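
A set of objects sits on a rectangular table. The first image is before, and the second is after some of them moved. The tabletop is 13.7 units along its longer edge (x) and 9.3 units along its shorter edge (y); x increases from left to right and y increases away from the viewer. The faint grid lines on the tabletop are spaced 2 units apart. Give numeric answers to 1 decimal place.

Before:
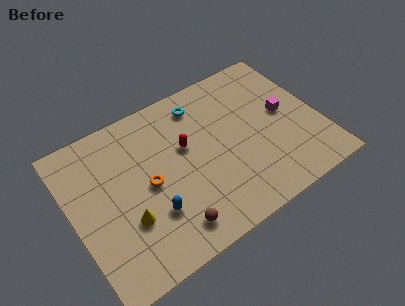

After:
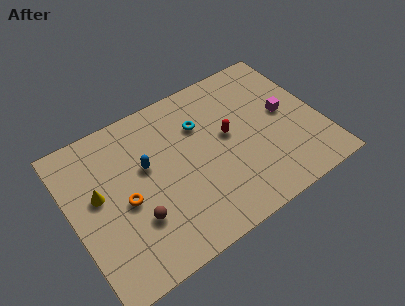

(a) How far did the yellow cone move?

2.5

The yellow cone moved from about (2.7, 3.1) to (1.5, 5.3), a distance of √(1.2² + 2.2²) ≈ 2.5.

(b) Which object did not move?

the magenta cube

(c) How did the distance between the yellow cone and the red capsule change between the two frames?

+2.7

The distance was about 4.5 in the first image and 7.2 in the second, so they moved 2.7 units further apart.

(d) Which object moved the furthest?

the blue capsule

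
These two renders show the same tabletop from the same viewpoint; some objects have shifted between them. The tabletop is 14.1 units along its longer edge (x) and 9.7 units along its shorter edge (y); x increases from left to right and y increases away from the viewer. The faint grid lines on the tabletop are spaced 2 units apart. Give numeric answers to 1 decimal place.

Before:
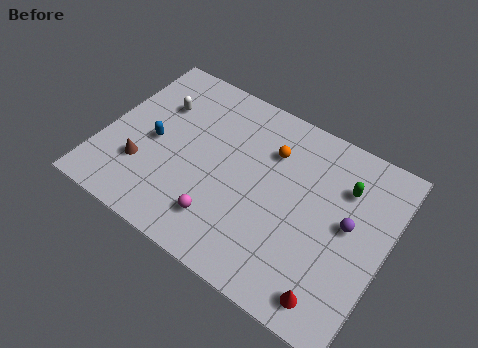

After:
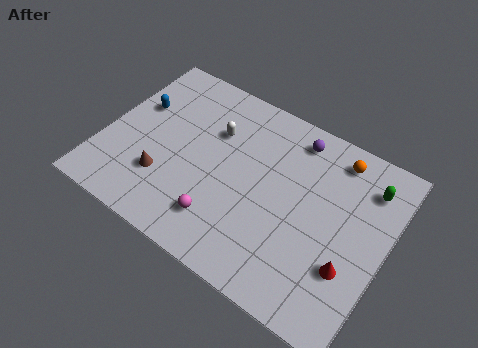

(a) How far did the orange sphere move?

3.4

From (8.0, 7.0) to (11.1, 8.3), the orange sphere covered √(3.1² + 1.3²) ≈ 3.4 units.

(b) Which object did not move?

the magenta sphere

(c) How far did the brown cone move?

1.1

From (2.2, 2.9) to (3.3, 2.8), the brown cone covered √(1.1² + 0.1²) ≈ 1.1 units.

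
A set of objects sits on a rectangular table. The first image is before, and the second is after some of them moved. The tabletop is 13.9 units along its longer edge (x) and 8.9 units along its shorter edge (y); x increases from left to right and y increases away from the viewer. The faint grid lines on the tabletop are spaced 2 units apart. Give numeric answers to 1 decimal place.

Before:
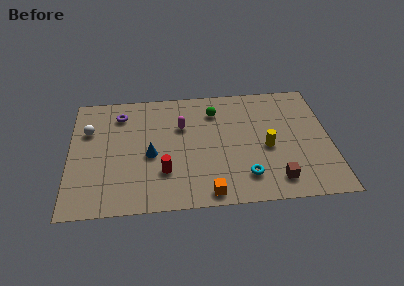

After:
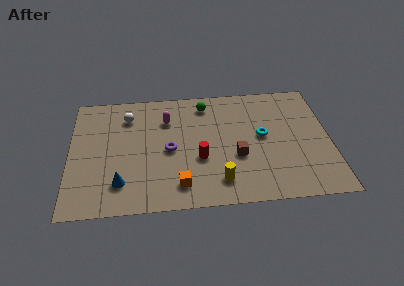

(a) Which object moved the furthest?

the purple torus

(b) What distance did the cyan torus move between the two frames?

3.1

The cyan torus moved from about (9.3, 1.9) to (10.3, 4.8), a distance of √(1.0² + 2.9²) ≈ 3.1.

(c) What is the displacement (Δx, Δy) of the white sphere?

(2.1, 0.9)

The white sphere started near (1.0, 6.0) and ended near (3.1, 6.9).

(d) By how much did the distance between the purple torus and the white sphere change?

+1.5

They were about 2.0 units apart before and 3.5 after — 1.5 units further apart.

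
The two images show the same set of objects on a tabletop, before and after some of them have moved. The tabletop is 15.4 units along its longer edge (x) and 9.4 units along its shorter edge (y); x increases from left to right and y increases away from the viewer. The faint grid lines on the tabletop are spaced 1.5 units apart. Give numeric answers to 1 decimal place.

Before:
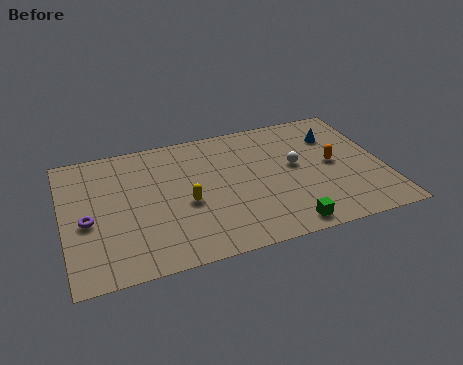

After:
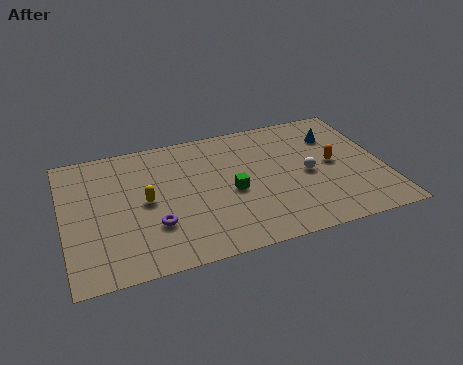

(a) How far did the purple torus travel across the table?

3.3

The purple torus moved from about (1.1, 4.1) to (4.2, 2.9), a distance of √(3.1² + 1.2²) ≈ 3.3.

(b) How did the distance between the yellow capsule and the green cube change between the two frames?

-1.3

They were about 5.4 units apart before and 4.1 after — 1.3 units closer together.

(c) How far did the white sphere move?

0.9

The white sphere moved from about (11.2, 5.2) to (11.7, 4.4), a distance of √(0.5² + 0.8²) ≈ 0.9.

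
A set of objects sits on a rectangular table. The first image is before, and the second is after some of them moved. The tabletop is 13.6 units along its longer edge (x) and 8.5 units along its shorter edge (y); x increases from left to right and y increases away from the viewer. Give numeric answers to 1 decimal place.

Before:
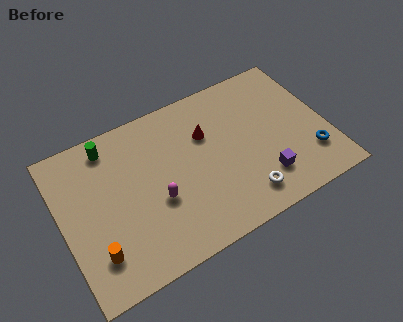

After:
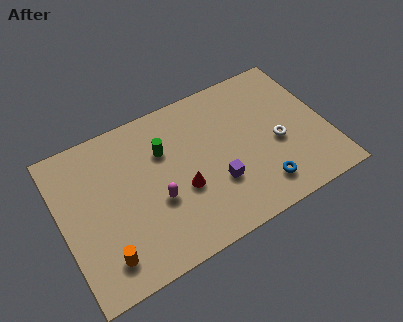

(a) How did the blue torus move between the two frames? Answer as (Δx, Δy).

(-2.7, -0.6)

The blue torus started near (12.5, 2.2) and ended near (9.8, 1.6).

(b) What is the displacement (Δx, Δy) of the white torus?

(2.1, 2.1)

The white torus started near (8.9, 1.5) and ended near (11.0, 3.6).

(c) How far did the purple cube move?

2.4

The purple cube was near (10.0, 2.0) before and (7.7, 2.8) after, so it travelled √(2.3² + 0.8²) ≈ 2.4 units.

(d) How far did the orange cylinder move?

0.6

The orange cylinder was near (1.4, 2.0) before and (1.8, 1.6) after, so it travelled √(0.4² + 0.4²) ≈ 0.6 units.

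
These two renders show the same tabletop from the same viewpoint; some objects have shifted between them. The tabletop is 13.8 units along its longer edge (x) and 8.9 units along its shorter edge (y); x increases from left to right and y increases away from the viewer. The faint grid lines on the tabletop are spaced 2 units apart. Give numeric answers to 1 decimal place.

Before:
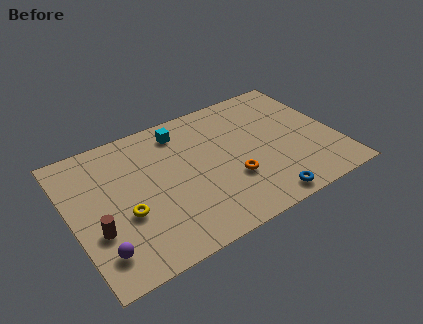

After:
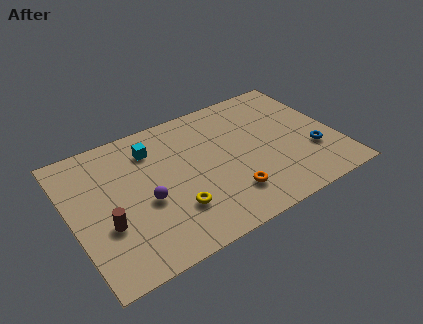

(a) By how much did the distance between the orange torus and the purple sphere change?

-2.7

They were about 7.1 units apart before and 4.4 after — 2.7 units closer together.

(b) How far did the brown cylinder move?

0.5

The brown cylinder was near (1.1, 3.1) before and (1.6, 3.2) after, so it travelled √(0.5² + 0.1²) ≈ 0.5 units.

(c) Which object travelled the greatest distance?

the blue torus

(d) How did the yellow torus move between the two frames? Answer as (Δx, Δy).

(2.4, -0.9)

From the two frames, the yellow torus sits at roughly (2.6, 3.4) before and (5.0, 2.5) after.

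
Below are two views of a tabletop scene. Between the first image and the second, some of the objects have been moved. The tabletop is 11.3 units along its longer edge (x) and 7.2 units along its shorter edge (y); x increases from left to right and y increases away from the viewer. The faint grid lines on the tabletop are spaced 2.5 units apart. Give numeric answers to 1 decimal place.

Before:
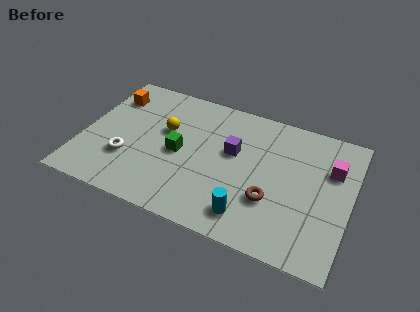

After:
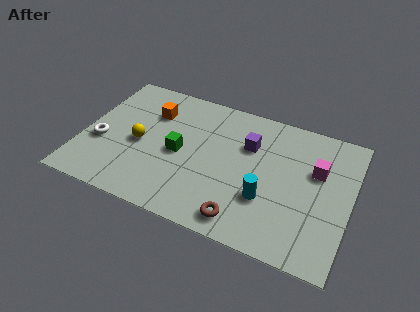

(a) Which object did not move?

the green cube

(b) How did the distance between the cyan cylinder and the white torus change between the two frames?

+1.7

Before: roughly 5.4 units apart; after: 7.1. That's 1.7 units further apart.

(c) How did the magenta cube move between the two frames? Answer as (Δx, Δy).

(-0.6, -0.3)

From the two frames, the magenta cube sits at roughly (10.4, 4.9) before and (9.8, 4.6) after.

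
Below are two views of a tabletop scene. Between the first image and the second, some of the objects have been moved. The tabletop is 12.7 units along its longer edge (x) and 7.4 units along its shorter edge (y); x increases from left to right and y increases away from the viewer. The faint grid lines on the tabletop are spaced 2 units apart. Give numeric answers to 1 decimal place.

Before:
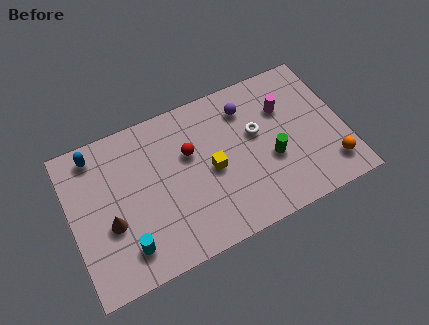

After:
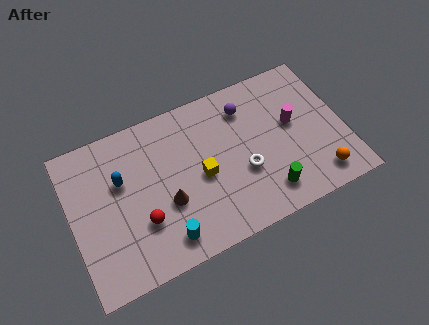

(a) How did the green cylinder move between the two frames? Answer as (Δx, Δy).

(-0.4, -1.5)

The green cylinder started near (9.2, 2.9) and ended near (8.8, 1.4).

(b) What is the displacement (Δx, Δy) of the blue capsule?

(1.0, -1.7)

From the two frames, the blue capsule sits at roughly (1.4, 6.4) before and (2.4, 4.7) after.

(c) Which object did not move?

the purple sphere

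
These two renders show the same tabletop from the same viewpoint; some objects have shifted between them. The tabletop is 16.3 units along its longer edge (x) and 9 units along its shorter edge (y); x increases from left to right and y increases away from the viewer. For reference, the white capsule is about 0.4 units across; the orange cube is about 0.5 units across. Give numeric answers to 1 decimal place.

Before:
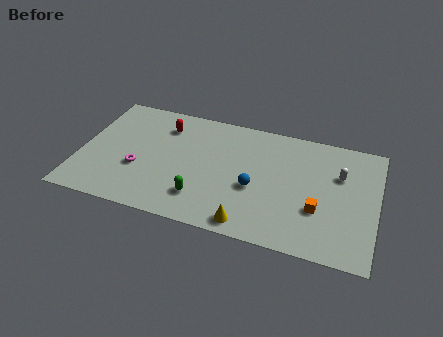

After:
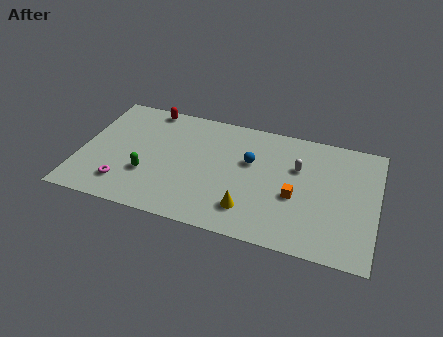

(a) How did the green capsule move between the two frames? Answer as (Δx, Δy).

(-3.1, 0.9)

From the two frames, the green capsule sits at roughly (6.9, 2.1) before and (3.8, 3.0) after.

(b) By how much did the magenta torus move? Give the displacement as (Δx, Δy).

(-0.7, -1.4)

From the two frames, the magenta torus sits at roughly (3.3, 3.3) before and (2.6, 1.9) after.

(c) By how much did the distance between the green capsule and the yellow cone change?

+2.9

They were about 2.9 units apart before and 5.8 after — 2.9 units further apart.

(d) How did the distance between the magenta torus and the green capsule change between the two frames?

-2.2

Before: roughly 3.8 units apart; after: 1.6. That's 2.2 units closer together.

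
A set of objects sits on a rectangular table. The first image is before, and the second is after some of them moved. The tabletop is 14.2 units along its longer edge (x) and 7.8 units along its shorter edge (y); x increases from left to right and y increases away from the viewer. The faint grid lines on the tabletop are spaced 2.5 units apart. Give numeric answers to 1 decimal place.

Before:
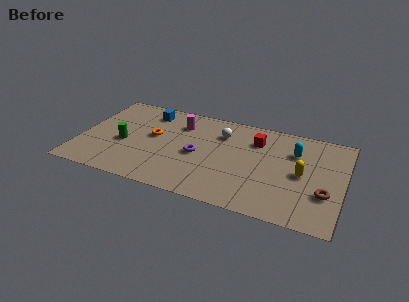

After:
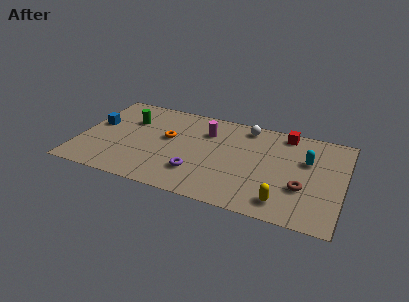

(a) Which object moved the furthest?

the blue cube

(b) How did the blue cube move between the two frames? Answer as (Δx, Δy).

(-2.6, -1.9)

The blue cube was at about (3.4, 6.4) and moved to about (0.8, 4.5).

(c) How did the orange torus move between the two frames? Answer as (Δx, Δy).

(0.8, 0.1)

The orange torus started near (3.9, 4.4) and ended near (4.7, 4.5).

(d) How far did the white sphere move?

1.6

The white sphere moved from about (7.5, 5.8) to (8.8, 6.8), a distance of √(1.3² + 1.0²) ≈ 1.6.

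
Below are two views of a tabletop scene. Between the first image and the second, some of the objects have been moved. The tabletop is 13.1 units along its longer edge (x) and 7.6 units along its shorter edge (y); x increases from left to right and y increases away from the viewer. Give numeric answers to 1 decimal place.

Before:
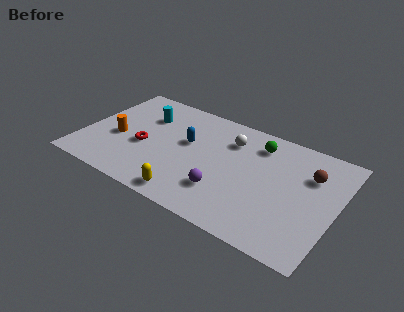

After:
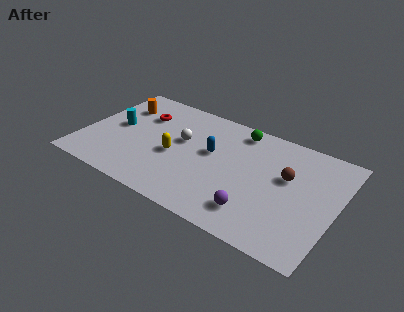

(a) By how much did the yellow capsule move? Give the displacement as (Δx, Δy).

(-1.2, 2.4)

The yellow capsule started near (6.0, 0.9) and ended near (4.8, 3.3).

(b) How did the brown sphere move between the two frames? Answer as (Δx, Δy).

(-1.1, -0.7)

The brown sphere started near (11.6, 5.3) and ended near (10.5, 4.6).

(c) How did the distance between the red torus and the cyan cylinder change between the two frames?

-0.4

Before: roughly 2.2 units apart; after: 1.8. That's 0.4 units closer together.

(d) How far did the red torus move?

2.3

From (3.2, 3.2) to (2.7, 5.4), the red torus covered √(0.5² + 2.2²) ≈ 2.3 units.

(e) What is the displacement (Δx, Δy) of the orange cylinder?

(-0.3, 2.4)

The orange cylinder was at about (1.8, 3.2) and moved to about (1.5, 5.6).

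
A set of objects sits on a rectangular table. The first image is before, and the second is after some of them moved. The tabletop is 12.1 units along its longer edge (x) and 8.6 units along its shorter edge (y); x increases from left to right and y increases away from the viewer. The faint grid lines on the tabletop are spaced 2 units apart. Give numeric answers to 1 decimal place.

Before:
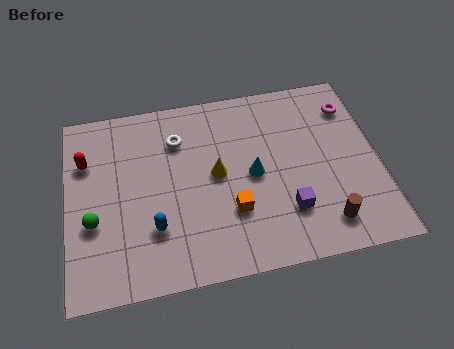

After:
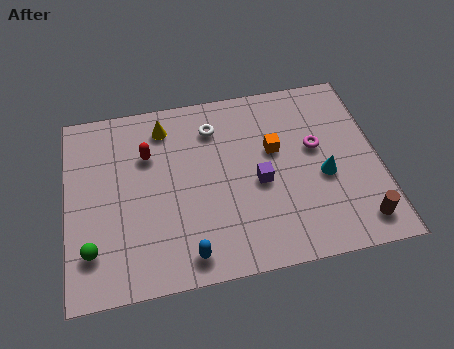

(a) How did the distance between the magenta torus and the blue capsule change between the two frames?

-2.4

The distance was about 8.9 in the first image and 6.5 in the second, so they moved 2.4 units closer together.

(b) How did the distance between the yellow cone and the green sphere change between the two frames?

+0.9

They were about 5.0 units apart before and 5.9 after — 0.9 units further apart.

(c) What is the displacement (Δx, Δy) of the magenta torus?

(-1.5, -1.7)

The magenta torus started near (11.2, 6.7) and ended near (9.7, 5.0).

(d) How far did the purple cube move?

1.8

The purple cube moved from about (8.4, 2.3) to (7.4, 3.8), a distance of √(1.0² + 1.5²) ≈ 1.8.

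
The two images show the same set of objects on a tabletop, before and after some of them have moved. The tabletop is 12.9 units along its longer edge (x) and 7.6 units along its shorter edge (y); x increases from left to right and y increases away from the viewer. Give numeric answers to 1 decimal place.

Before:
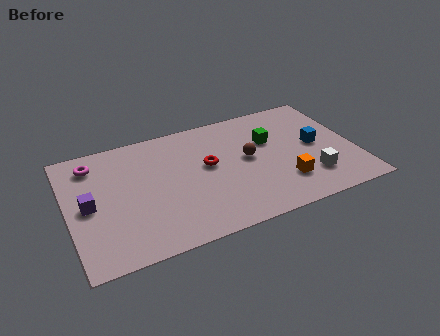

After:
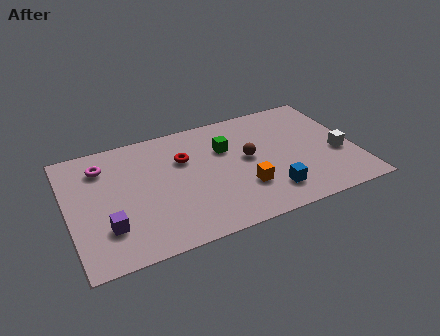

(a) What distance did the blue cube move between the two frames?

3.3

From (11.2, 3.9) to (8.8, 1.6), the blue cube covered √(2.4² + 2.3²) ≈ 3.3 units.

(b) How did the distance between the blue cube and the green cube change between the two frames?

+1.6

They were about 2.2 units apart before and 3.8 after — 1.6 units further apart.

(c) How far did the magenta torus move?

0.5

From (1.3, 6.2) to (1.7, 5.9), the magenta torus covered √(0.4² + 0.3²) ≈ 0.5 units.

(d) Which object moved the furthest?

the blue cube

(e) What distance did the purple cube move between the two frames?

1.7

The purple cube was near (0.9, 3.7) before and (1.6, 2.1) after, so it travelled √(0.7² + 1.6²) ≈ 1.7 units.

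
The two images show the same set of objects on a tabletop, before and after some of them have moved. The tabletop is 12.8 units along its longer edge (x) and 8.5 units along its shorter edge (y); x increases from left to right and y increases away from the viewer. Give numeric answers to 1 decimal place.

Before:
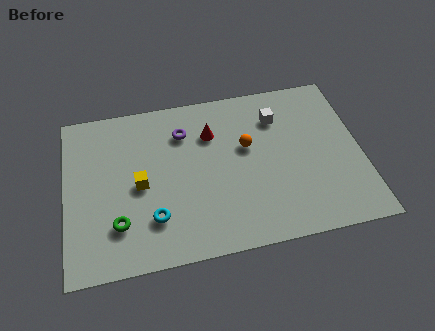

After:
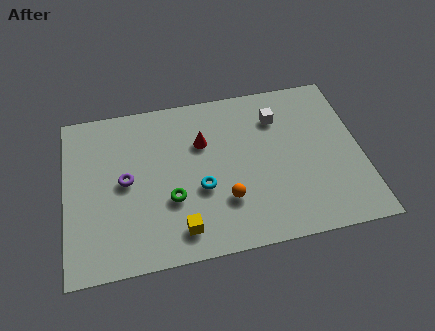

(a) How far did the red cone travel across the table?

0.6

The red cone moved from about (6.4, 6.1) to (6.0, 5.7), a distance of √(0.4² + 0.4²) ≈ 0.6.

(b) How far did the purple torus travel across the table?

3.3

The purple torus moved from about (5.2, 6.4) to (2.6, 4.3), a distance of √(2.6² + 2.1²) ≈ 3.3.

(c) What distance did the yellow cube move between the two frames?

3.1

The yellow cube moved from about (3.2, 4.0) to (4.8, 1.4), a distance of √(1.6² + 2.6²) ≈ 3.1.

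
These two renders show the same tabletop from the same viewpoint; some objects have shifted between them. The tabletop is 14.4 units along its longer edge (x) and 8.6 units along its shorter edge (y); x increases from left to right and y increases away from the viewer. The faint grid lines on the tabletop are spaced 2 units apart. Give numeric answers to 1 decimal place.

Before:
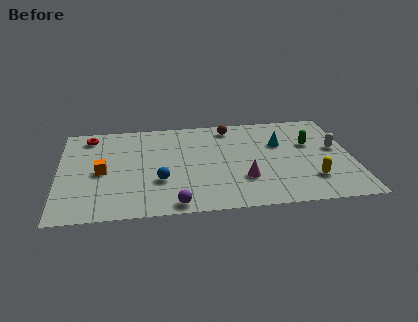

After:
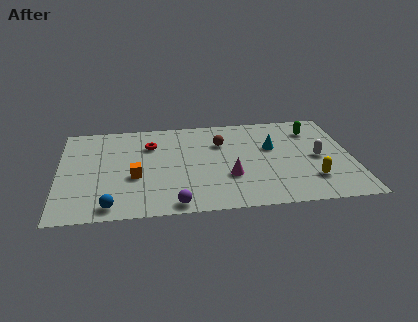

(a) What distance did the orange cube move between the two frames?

1.7

The orange cube moved from about (2.1, 4.0) to (3.7, 3.4), a distance of √(1.6² + 0.6²) ≈ 1.7.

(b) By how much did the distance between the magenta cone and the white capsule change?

-0.5

They were about 5.1 units apart before and 4.6 after — 0.5 units closer together.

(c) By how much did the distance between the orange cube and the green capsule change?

-0.9

Before: roughly 10.4 units apart; after: 9.5. That's 0.9 units closer together.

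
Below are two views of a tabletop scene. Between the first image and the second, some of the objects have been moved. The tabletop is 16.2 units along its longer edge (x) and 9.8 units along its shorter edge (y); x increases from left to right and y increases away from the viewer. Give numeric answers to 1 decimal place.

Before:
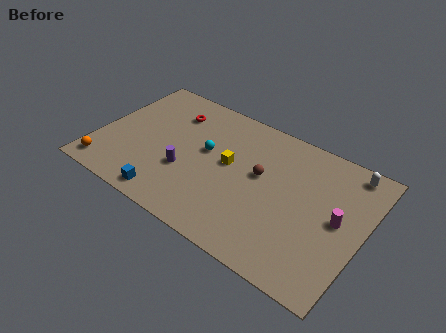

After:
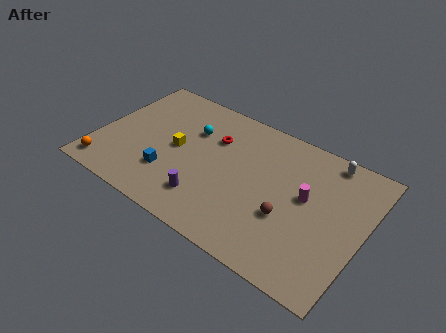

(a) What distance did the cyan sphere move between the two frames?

1.6

The cyan sphere moved from about (6.5, 5.6) to (5.4, 6.7), a distance of √(1.1² + 1.1²) ≈ 1.6.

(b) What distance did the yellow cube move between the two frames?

3.2

The yellow cube moved from about (8.0, 5.4) to (4.8, 4.9), a distance of √(3.2² + 0.5²) ≈ 3.2.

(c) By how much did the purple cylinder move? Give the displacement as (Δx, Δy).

(1.6, -1.3)

The purple cylinder started near (5.6, 3.5) and ended near (7.2, 2.2).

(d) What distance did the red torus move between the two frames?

2.9

The red torus moved from about (4.0, 7.5) to (6.8, 6.8), a distance of √(2.8² + 0.7²) ≈ 2.9.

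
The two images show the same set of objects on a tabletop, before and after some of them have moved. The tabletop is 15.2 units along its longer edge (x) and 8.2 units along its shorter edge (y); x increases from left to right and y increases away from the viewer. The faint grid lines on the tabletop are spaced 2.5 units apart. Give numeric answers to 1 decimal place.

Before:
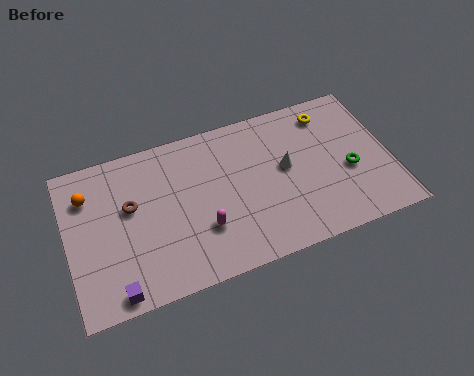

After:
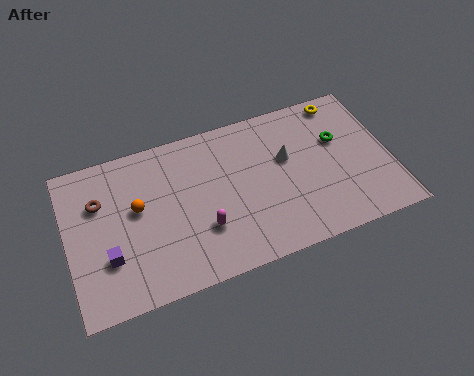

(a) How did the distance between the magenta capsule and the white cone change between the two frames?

+0.3

The distance was about 4.5 in the first image and 4.8 in the second, so they moved 0.3 units further apart.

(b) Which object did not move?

the magenta capsule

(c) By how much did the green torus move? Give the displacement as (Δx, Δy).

(-0.3, 1.8)

The green torus started near (13.2, 3.4) and ended near (12.9, 5.2).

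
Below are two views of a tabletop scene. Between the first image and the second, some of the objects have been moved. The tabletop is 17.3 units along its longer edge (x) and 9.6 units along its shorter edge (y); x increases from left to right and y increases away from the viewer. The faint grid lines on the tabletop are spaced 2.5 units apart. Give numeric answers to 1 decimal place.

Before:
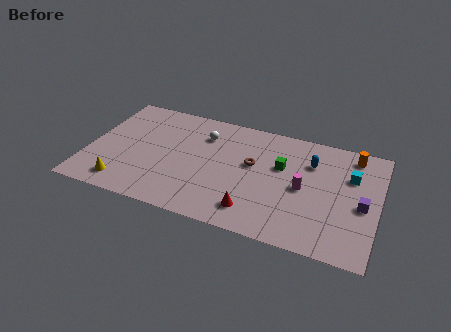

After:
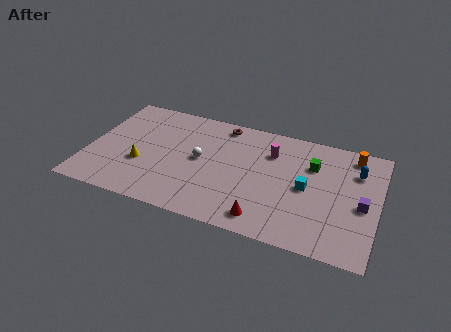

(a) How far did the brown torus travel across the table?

3.6

From (9.8, 5.6) to (7.7, 8.5), the brown torus covered √(2.1² + 2.9²) ≈ 3.6 units.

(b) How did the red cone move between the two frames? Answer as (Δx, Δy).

(0.7, -0.4)

The red cone was at about (10.2, 1.8) and moved to about (10.9, 1.4).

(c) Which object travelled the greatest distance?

the brown torus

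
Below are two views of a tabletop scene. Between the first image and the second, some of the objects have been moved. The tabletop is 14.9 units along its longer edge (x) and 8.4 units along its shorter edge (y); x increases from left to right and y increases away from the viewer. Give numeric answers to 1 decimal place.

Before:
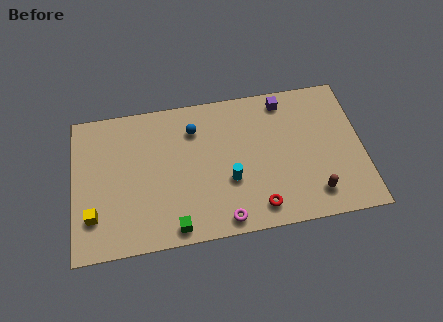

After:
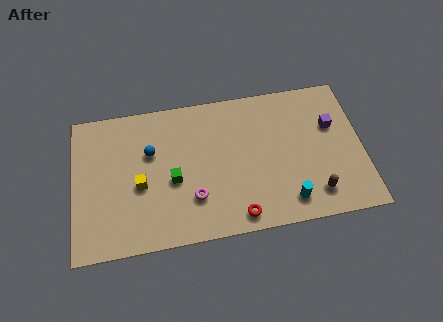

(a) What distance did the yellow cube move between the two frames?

2.8

The yellow cube was near (1.0, 2.2) before and (3.4, 3.6) after, so it travelled √(2.4² + 1.4²) ≈ 2.8 units.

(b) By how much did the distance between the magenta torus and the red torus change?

+0.8

They were about 1.8 units apart before and 2.6 after — 0.8 units further apart.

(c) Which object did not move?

the brown capsule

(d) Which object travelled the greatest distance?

the cyan cylinder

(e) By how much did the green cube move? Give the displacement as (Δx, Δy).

(0.0, 2.7)

The green cube started near (5.1, 0.9) and ended near (5.1, 3.6).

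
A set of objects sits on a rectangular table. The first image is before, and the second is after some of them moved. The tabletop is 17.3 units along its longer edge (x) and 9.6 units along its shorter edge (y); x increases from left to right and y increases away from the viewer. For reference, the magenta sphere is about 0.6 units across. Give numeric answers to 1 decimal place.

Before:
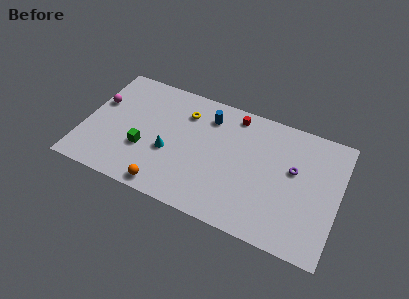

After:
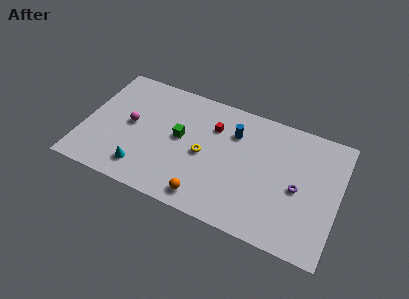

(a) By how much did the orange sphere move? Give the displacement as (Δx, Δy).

(2.7, 0.3)

The orange sphere started near (6.0, 1.0) and ended near (8.7, 1.3).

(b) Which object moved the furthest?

the yellow torus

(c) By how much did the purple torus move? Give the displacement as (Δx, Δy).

(0.4, -1.3)

The purple torus was at about (14.2, 5.7) and moved to about (14.6, 4.4).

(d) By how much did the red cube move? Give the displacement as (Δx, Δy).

(-1.3, -1.5)

The red cube was at about (9.9, 8.4) and moved to about (8.6, 6.9).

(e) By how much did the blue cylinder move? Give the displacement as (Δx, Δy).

(1.8, -0.6)

From the two frames, the blue cylinder sits at roughly (8.2, 7.6) before and (10.0, 7.0) after.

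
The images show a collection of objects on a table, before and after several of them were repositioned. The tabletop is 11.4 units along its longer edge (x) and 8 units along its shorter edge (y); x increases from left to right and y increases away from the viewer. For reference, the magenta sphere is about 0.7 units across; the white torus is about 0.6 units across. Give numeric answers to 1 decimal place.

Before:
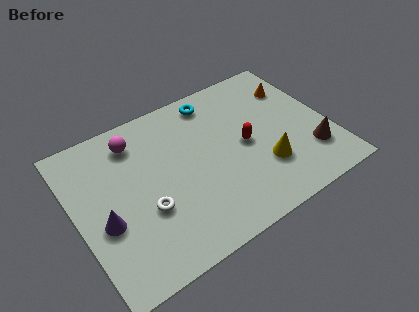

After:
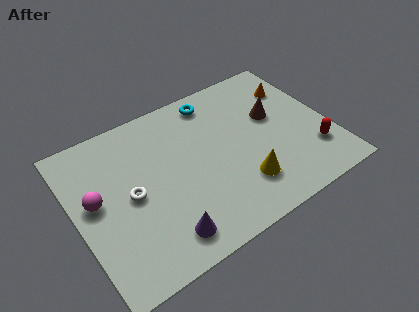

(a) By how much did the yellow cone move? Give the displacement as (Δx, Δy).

(-1.1, -0.4)

The yellow cone was at about (8.2, 2.4) and moved to about (7.1, 2.0).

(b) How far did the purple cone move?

3.0

The purple cone was near (1.1, 3.2) before and (3.4, 1.3) after, so it travelled √(2.3² + 1.9²) ≈ 3.0 units.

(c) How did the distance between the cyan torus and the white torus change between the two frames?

-0.3

They were about 5.5 units apart before and 5.2 after — 0.3 units closer together.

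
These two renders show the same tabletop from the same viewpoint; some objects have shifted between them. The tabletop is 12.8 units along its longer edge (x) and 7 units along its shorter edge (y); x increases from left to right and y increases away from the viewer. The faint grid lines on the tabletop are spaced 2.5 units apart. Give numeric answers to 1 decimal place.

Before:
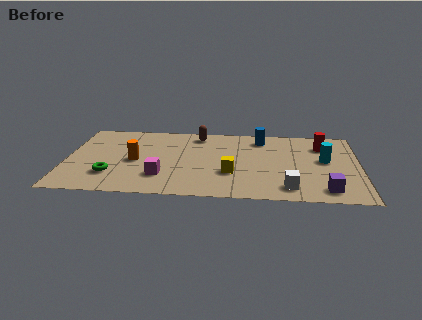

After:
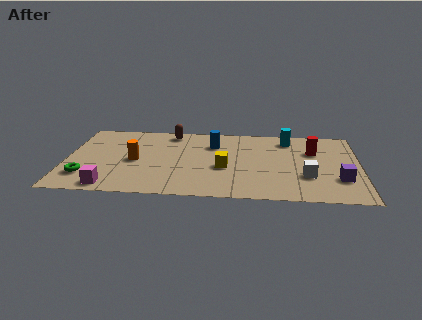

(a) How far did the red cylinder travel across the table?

0.7

The red cylinder was near (11.2, 5.3) before and (10.8, 4.7) after, so it travelled √(0.4² + 0.6²) ≈ 0.7 units.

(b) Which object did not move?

the orange cylinder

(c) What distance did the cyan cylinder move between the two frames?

2.5

From (11.3, 3.9) to (9.7, 5.8), the cyan cylinder covered √(1.6² + 1.9²) ≈ 2.5 units.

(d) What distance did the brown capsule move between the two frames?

1.2

The brown capsule moved from about (5.7, 6.0) to (4.5, 6.1), a distance of √(1.2² + 0.1²) ≈ 1.2.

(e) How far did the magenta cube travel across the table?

2.5

The magenta cube moved from about (4.2, 1.9) to (2.0, 0.8), a distance of √(2.2² + 1.1²) ≈ 2.5.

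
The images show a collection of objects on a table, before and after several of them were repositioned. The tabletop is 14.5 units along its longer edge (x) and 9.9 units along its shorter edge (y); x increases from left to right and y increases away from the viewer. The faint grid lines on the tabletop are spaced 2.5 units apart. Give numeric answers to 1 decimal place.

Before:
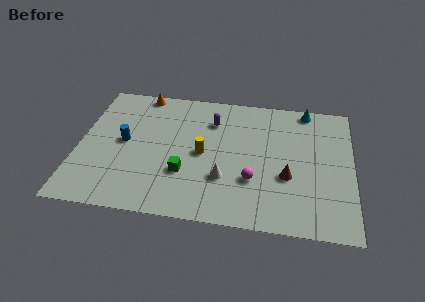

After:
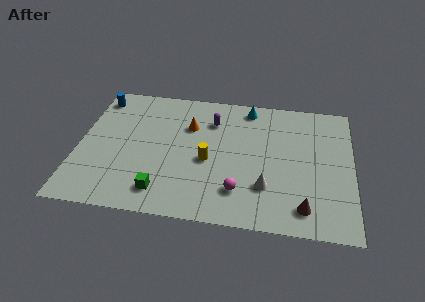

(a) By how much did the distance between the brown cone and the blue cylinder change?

+4.3

Before: roughly 8.8 units apart; after: 13.1. That's 4.3 units further apart.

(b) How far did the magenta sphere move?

1.1

The magenta sphere moved from about (9.3, 3.2) to (8.6, 2.3), a distance of √(0.7² + 0.9²) ≈ 1.1.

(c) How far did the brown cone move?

2.3

From (11.1, 3.7) to (12.0, 1.6), the brown cone covered √(0.9² + 2.1²) ≈ 2.3 units.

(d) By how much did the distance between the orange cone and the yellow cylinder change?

-2.8

The distance was about 5.5 in the first image and 2.7 in the second, so they moved 2.8 units closer together.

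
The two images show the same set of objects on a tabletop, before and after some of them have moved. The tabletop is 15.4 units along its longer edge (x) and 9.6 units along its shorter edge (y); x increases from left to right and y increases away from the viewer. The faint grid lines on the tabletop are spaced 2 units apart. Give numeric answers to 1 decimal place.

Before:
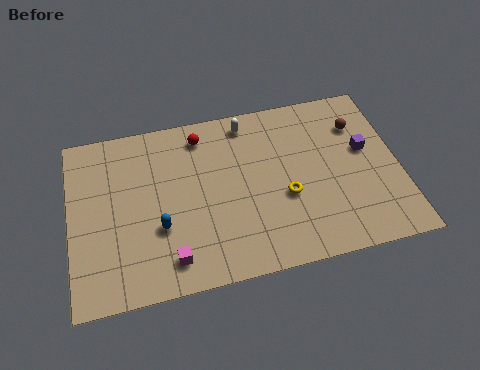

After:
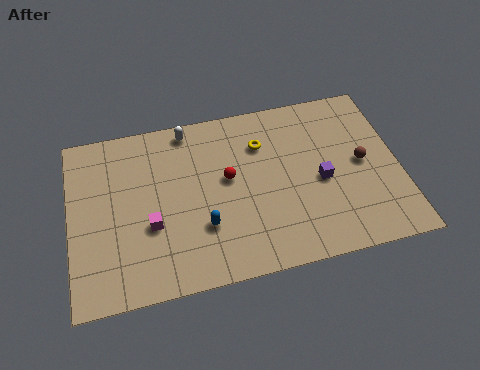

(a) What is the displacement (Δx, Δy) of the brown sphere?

(0.0, -2.2)

The brown sphere was at about (13.7, 7.1) and moved to about (13.7, 4.9).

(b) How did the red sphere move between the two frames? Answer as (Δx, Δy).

(1.1, -2.7)

The red sphere started near (6.3, 8.1) and ended near (7.4, 5.4).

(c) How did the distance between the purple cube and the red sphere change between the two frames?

-3.6

They were about 8.0 units apart before and 4.4 after — 3.6 units closer together.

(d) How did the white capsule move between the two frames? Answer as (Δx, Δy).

(-2.8, 0.2)

The white capsule started near (8.5, 8.4) and ended near (5.7, 8.6).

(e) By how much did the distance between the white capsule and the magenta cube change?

-2.5

The distance was about 7.9 in the first image and 5.4 in the second, so they moved 2.5 units closer together.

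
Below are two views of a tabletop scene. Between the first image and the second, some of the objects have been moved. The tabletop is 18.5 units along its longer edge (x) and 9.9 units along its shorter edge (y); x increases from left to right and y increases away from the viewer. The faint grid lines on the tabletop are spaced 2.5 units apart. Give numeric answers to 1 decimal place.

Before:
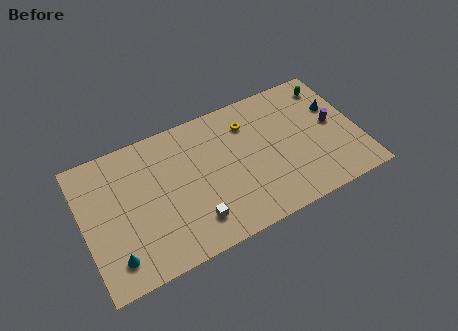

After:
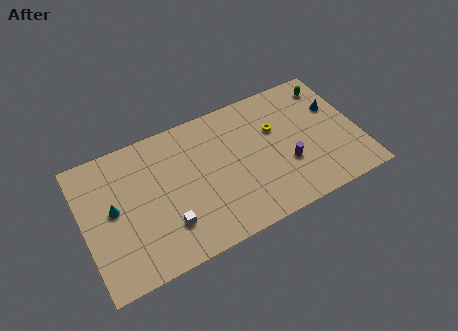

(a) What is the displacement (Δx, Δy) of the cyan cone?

(0.3, 3.4)

From the two frames, the cyan cone sits at roughly (1.7, 1.9) before and (2.0, 5.3) after.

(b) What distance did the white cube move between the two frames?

1.8

From (7.0, 2.1) to (5.3, 2.6), the white cube covered √(1.7² + 0.5²) ≈ 1.8 units.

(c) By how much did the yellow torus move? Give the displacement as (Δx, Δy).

(1.7, -1.2)

From the two frames, the yellow torus sits at roughly (11.4, 7.6) before and (13.1, 6.4) after.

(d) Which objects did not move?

the green capsule and the blue cone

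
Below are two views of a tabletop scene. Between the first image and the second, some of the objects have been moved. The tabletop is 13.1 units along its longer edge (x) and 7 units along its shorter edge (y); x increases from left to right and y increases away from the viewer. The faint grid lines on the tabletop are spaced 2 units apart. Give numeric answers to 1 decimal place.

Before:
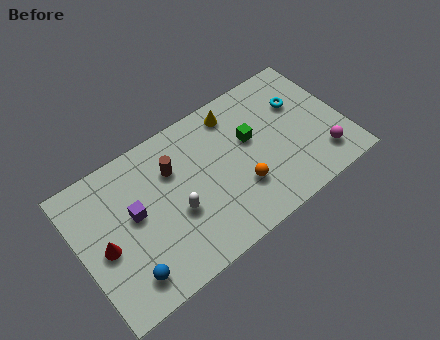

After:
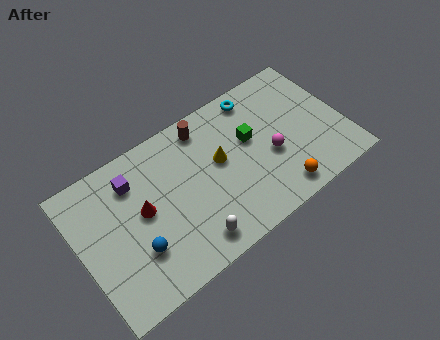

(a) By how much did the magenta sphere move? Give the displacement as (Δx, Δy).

(-2.3, 1.4)

The magenta sphere was at about (11.7, 1.5) and moved to about (9.4, 2.9).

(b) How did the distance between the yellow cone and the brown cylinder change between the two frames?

-1.4

Before: roughly 3.4 units apart; after: 2.0. That's 1.4 units closer together.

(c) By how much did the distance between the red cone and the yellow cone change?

-3.6

Before: roughly 7.5 units apart; after: 3.9. That's 3.6 units closer together.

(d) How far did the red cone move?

2.1

The red cone moved from about (1.1, 3.2) to (3.1, 3.8), a distance of √(2.0² + 0.6²) ≈ 2.1.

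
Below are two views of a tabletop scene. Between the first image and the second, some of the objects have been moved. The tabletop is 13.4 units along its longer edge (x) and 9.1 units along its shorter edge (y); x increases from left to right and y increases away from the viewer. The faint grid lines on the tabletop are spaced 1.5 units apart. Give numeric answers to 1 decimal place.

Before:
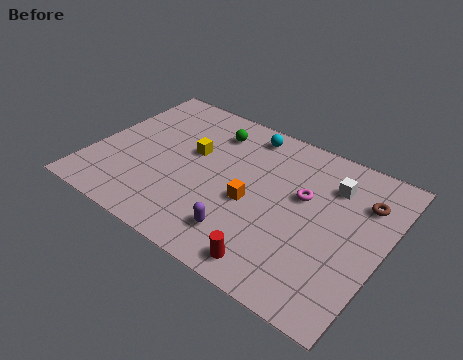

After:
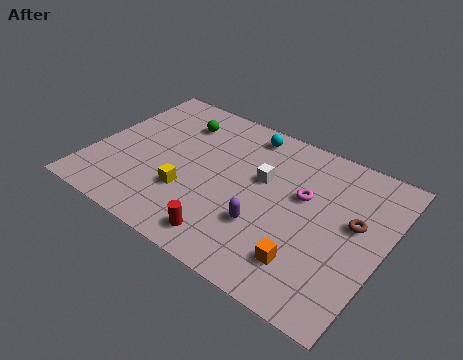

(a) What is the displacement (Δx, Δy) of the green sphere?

(-1.6, -0.2)

The green sphere was at about (5.0, 7.2) and moved to about (3.4, 7.0).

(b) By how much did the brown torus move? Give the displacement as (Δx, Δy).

(-0.2, -1.4)

From the two frames, the brown torus sits at roughly (12.2, 6.6) before and (12.0, 5.2) after.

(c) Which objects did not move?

the magenta torus and the cyan sphere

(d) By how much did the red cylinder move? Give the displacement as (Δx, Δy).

(-2.2, 0.2)

From the two frames, the red cylinder sits at roughly (9.1, 1.1) before and (6.9, 1.3) after.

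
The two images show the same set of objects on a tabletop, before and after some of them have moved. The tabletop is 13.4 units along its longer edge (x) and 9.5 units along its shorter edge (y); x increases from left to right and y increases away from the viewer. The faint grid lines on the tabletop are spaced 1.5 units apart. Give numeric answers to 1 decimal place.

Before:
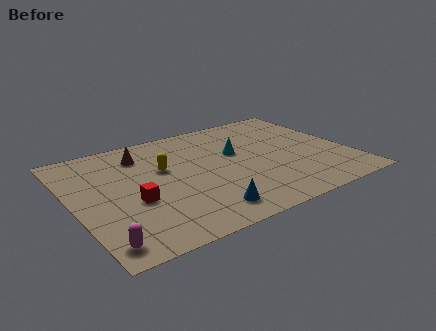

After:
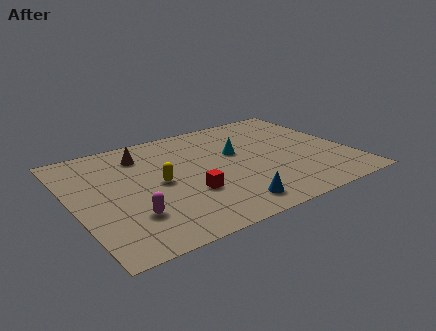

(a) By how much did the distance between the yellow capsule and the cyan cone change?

+0.5

The distance was about 3.6 in the first image and 4.1 in the second, so they moved 0.5 units further apart.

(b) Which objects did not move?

the cyan cone and the brown cone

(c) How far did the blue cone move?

1.2

From (5.7, 1.5) to (6.9, 1.4), the blue cone covered √(1.2² + 0.1²) ≈ 1.2 units.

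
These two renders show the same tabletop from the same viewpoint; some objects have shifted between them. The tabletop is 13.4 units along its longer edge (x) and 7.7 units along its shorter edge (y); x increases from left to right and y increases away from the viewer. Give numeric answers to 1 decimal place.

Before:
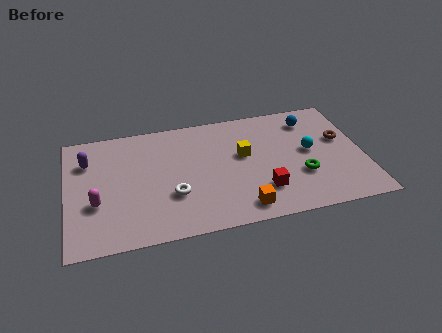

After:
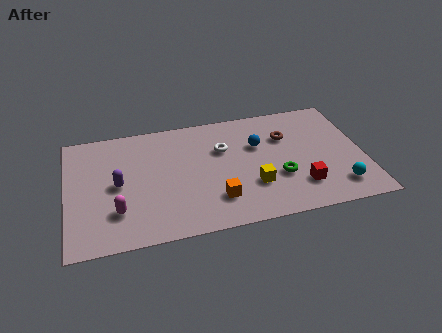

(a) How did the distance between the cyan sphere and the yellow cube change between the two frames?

+0.9

Before: roughly 3.0 units apart; after: 3.9. That's 0.9 units further apart.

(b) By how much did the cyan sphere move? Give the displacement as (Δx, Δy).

(1.1, -2.6)

The cyan sphere was at about (11.0, 4.1) and moved to about (12.1, 1.5).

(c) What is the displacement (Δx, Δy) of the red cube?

(1.7, -0.1)

The red cube was at about (8.7, 2.0) and moved to about (10.4, 1.9).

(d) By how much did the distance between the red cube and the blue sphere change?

-1.4

Before: roughly 4.9 units apart; after: 3.5. That's 1.4 units closer together.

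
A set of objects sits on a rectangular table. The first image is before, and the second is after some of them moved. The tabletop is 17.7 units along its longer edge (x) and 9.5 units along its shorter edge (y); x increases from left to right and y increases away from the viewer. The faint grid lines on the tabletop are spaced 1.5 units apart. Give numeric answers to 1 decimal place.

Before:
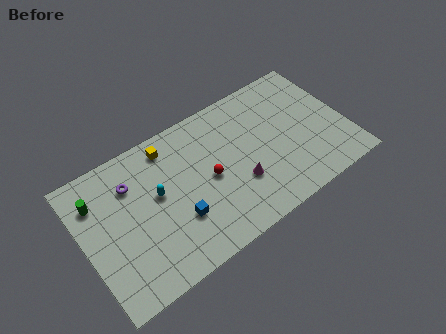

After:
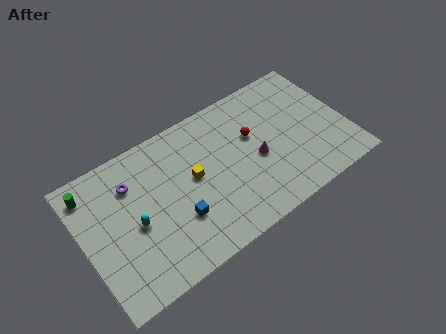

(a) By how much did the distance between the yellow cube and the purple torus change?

+1.4

They were about 2.9 units apart before and 4.3 after — 1.4 units further apart.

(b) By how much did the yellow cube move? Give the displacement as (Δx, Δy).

(1.2, -2.9)

From the two frames, the yellow cube sits at roughly (6.2, 8.1) before and (7.4, 5.2) after.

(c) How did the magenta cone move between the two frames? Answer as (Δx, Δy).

(1.4, 1.0)

The magenta cone started near (10.2, 3.2) and ended near (11.6, 4.2).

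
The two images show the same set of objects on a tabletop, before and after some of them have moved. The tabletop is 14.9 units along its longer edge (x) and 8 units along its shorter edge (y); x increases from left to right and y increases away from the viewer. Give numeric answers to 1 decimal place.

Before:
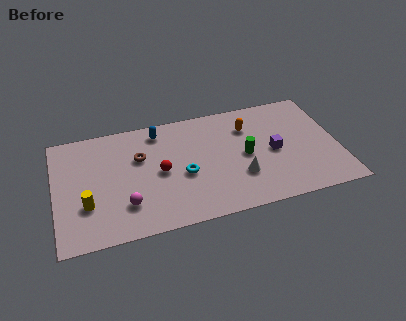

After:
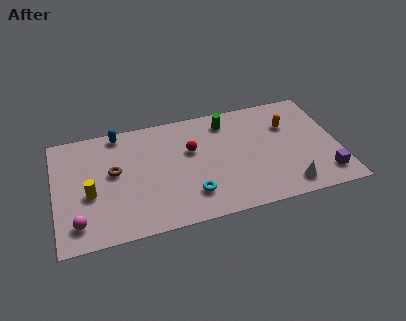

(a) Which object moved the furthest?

the purple cube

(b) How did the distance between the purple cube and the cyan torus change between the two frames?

+2.2

Before: roughly 4.8 units apart; after: 7.0. That's 2.2 units further apart.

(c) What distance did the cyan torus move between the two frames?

1.5

The cyan torus was near (6.7, 3.4) before and (7.0, 1.9) after, so it travelled √(0.3² + 1.5²) ≈ 1.5 units.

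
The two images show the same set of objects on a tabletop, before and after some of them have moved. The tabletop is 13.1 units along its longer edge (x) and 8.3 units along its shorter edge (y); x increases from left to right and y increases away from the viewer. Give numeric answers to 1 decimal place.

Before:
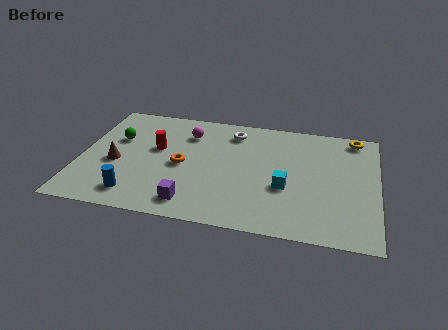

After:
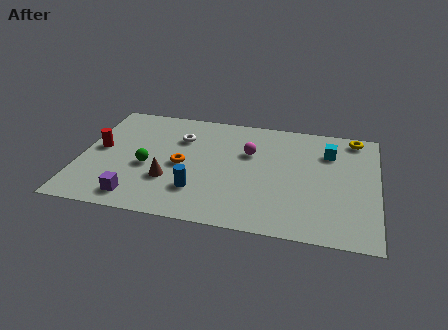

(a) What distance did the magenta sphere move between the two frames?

2.9

From (4.6, 6.3) to (7.4, 5.4), the magenta sphere covered √(2.8² + 0.9²) ≈ 2.9 units.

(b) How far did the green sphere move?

2.3

The green sphere moved from about (1.5, 5.3) to (3.0, 3.5), a distance of √(1.5² + 1.8²) ≈ 2.3.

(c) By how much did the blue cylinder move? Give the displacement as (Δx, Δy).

(2.7, 0.8)

The blue cylinder started near (2.6, 1.4) and ended near (5.3, 2.2).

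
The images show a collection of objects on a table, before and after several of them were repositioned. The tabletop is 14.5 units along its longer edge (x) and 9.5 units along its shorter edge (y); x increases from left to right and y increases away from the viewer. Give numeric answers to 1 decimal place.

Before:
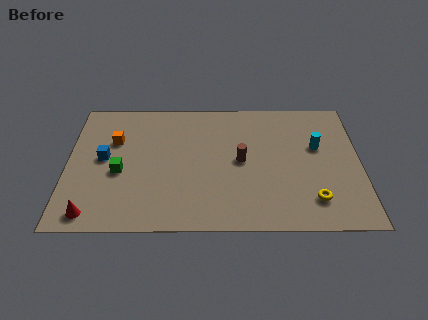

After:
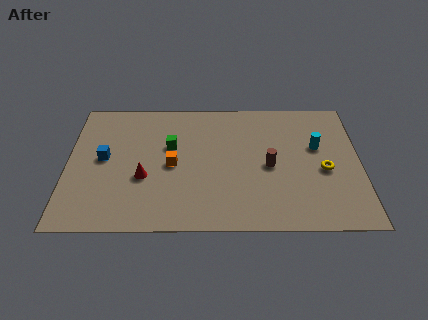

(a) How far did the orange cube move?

3.4

From (2.3, 6.3) to (5.2, 4.5), the orange cube covered √(2.9² + 1.8²) ≈ 3.4 units.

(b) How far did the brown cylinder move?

1.5

From (8.6, 4.8) to (10.0, 4.4), the brown cylinder covered √(1.4² + 0.4²) ≈ 1.5 units.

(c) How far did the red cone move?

3.5

The red cone moved from about (1.3, 1.1) to (3.8, 3.6), a distance of √(2.5² + 2.5²) ≈ 3.5.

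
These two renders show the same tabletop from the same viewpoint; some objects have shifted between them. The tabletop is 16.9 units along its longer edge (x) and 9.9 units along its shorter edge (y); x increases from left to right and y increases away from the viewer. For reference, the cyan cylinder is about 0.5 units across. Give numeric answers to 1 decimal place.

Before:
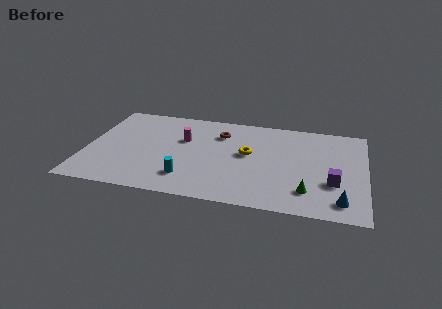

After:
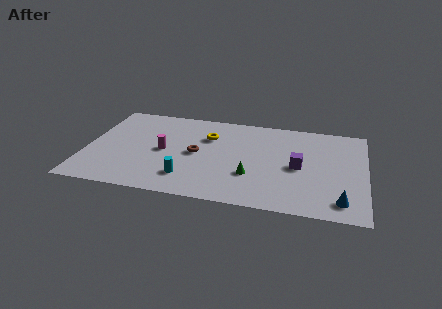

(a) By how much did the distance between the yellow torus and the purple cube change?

+0.4

Before: roughly 5.6 units apart; after: 6.0. That's 0.4 units further apart.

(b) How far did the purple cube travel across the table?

2.5

From (15.0, 3.4) to (12.9, 4.7), the purple cube covered √(2.1² + 1.3²) ≈ 2.5 units.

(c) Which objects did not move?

the cyan cylinder and the blue cone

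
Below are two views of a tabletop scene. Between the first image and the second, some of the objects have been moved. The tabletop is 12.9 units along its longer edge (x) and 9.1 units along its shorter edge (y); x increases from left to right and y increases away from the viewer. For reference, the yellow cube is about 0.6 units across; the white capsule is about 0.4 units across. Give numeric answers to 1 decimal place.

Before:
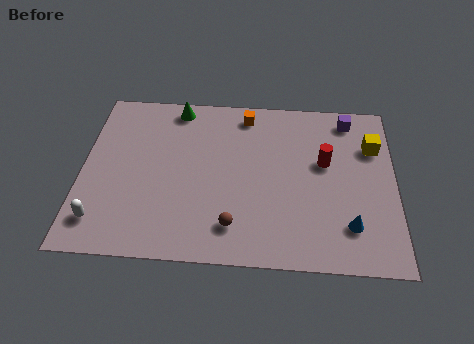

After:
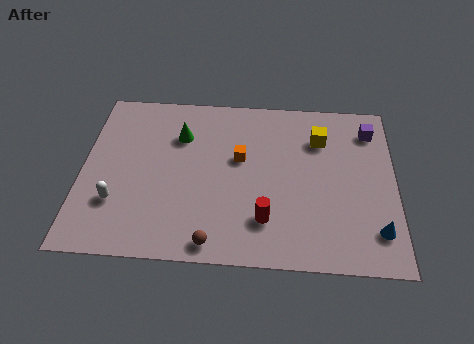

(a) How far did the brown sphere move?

1.2

The brown sphere was near (6.3, 1.8) before and (5.5, 0.9) after, so it travelled √(0.8² + 0.9²) ≈ 1.2 units.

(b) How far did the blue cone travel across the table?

1.1

The blue cone moved from about (11.0, 2.1) to (12.1, 1.9), a distance of √(1.1² + 0.2²) ≈ 1.1.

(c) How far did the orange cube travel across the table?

2.5

The orange cube was near (6.7, 7.9) before and (6.5, 5.4) after, so it travelled √(0.2² + 2.5²) ≈ 2.5 units.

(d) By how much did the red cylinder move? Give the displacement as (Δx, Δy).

(-2.4, -3.2)

The red cylinder was at about (10.0, 5.4) and moved to about (7.6, 2.2).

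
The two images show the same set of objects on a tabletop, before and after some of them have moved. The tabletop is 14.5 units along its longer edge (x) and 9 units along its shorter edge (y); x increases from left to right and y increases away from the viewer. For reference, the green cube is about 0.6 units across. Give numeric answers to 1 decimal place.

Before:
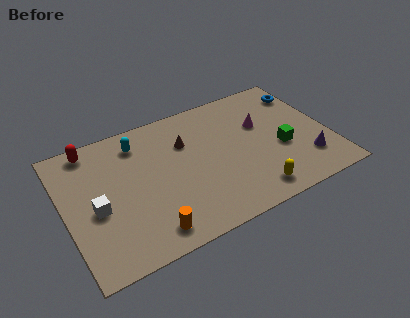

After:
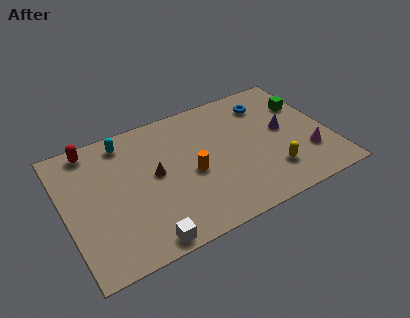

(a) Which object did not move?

the red capsule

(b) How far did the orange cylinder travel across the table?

3.8

The orange cylinder moved from about (4.1, 1.3) to (6.8, 4.0), a distance of √(2.7² + 2.7²) ≈ 3.8.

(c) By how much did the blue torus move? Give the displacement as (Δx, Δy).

(-2.2, 0.0)

The blue torus started near (13.7, 7.1) and ended near (11.5, 7.1).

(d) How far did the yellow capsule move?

1.5

The yellow capsule moved from about (9.8, 1.3) to (11.0, 2.2), a distance of √(1.2² + 0.9²) ≈ 1.5.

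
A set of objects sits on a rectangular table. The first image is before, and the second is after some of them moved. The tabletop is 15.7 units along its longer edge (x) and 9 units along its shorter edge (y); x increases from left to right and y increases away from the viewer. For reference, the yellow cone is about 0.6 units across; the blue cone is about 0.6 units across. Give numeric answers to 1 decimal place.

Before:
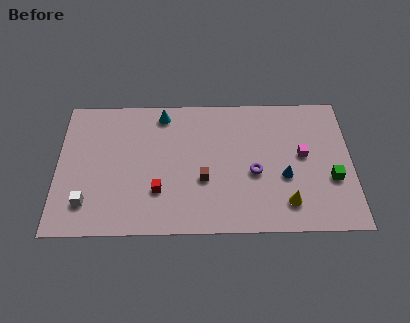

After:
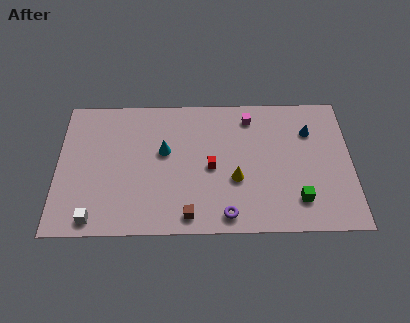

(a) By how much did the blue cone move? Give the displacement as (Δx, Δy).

(1.4, 3.0)

The blue cone started near (12.1, 3.5) and ended near (13.5, 6.5).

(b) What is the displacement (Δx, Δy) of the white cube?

(0.4, -1.0)

The white cube was at about (1.6, 2.0) and moved to about (2.0, 1.0).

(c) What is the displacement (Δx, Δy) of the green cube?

(-1.8, -1.3)

The green cube started near (14.6, 3.3) and ended near (12.8, 2.0).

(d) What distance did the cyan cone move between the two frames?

2.5

The cyan cone was near (5.6, 7.8) before and (5.7, 5.3) after, so it travelled √(0.1² + 2.5²) ≈ 2.5 units.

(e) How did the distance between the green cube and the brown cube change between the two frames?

-0.9

Before: roughly 6.8 units apart; after: 5.9. That's 0.9 units closer together.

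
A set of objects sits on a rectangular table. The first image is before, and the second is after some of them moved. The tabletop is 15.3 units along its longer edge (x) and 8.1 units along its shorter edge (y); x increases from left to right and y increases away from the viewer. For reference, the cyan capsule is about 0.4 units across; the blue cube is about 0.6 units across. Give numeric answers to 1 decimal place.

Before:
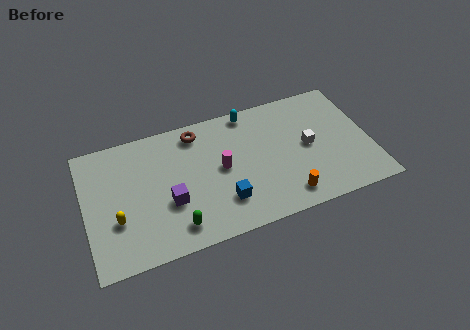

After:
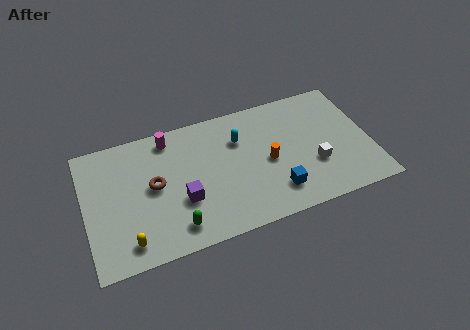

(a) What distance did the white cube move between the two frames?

1.3

The white cube was near (12.0, 4.1) before and (12.2, 2.8) after, so it travelled √(0.2² + 1.3²) ≈ 1.3 units.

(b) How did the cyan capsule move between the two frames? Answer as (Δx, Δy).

(-0.7, -1.6)

The cyan capsule started near (9.1, 7.3) and ended near (8.4, 5.7).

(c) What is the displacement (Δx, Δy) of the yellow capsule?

(0.5, -1.5)

The yellow capsule started near (1.6, 2.8) and ended near (2.1, 1.3).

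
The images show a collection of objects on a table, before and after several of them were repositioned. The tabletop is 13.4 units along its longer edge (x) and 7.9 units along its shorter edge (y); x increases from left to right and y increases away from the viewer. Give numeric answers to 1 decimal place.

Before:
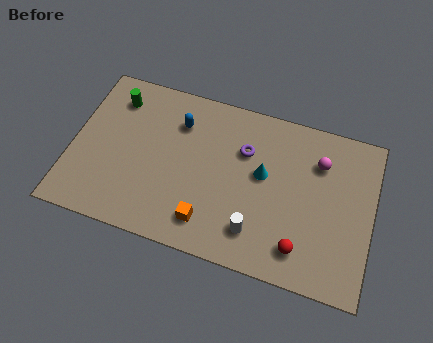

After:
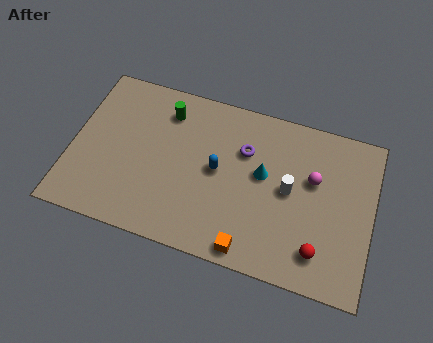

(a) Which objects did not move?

the purple torus and the cyan cone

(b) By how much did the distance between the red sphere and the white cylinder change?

+0.9

The distance was about 2.0 in the first image and 2.9 in the second, so they moved 0.9 units further apart.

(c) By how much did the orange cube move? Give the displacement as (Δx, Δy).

(1.9, -0.7)

The orange cube started near (6.3, 1.5) and ended near (8.2, 0.8).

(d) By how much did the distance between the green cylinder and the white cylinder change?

-2.0

They were about 8.1 units apart before and 6.1 after — 2.0 units closer together.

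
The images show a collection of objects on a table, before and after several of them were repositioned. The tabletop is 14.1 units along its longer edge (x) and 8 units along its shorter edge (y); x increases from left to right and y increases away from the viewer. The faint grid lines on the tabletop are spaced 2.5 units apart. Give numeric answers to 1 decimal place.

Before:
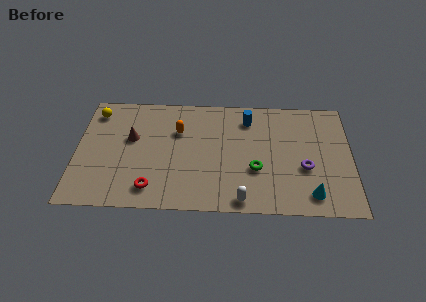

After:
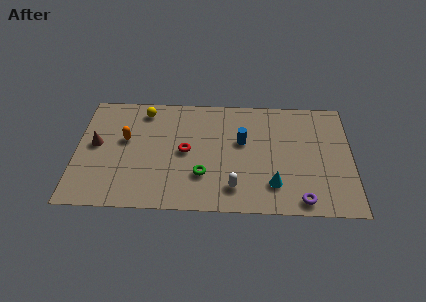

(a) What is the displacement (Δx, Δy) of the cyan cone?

(-1.9, 0.6)

From the two frames, the cyan cone sits at roughly (12.0, 1.3) before and (10.1, 1.9) after.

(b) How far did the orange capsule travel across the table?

2.8

From (5.2, 5.4) to (2.5, 4.7), the orange capsule covered √(2.7² + 0.7²) ≈ 2.8 units.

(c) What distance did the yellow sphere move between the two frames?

2.5

The yellow sphere was near (0.9, 6.6) before and (3.4, 6.8) after, so it travelled √(2.5² + 0.2²) ≈ 2.5 units.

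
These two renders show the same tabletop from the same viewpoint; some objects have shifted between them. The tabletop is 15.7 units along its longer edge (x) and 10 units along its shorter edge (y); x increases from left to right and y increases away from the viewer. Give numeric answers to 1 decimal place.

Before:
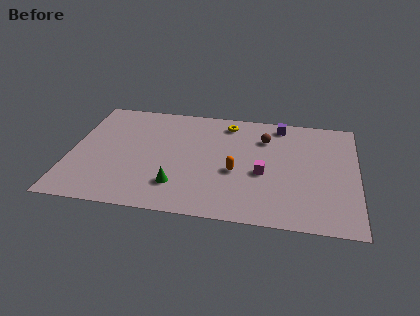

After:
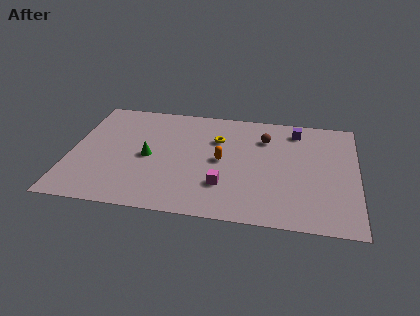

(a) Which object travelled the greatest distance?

the green cone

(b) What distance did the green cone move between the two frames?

2.9

From (6.0, 2.4) to (4.3, 4.7), the green cone covered √(1.7² + 2.3²) ≈ 2.9 units.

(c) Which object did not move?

the brown sphere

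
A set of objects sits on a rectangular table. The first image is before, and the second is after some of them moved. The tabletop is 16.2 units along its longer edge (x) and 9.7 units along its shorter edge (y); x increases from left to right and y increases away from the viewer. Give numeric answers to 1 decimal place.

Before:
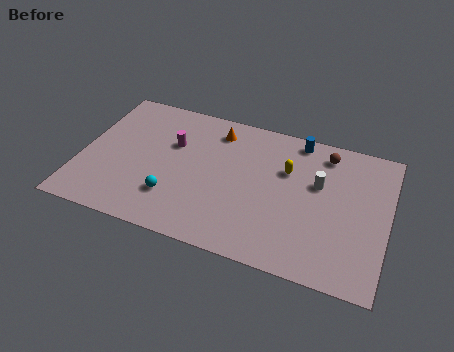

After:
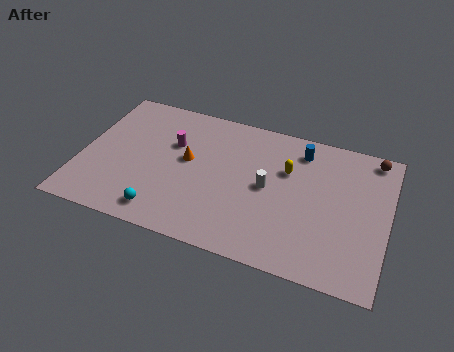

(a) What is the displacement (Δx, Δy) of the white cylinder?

(-2.6, -1.1)

The white cylinder started near (12.5, 6.0) and ended near (9.9, 4.9).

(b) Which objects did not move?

the yellow capsule and the magenta cylinder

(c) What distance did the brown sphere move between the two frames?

2.5

The brown sphere moved from about (12.7, 8.2) to (15.2, 8.7), a distance of √(2.5² + 0.5²) ≈ 2.5.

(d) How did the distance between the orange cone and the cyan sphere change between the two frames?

-1.6

They were about 5.7 units apart before and 4.1 after — 1.6 units closer together.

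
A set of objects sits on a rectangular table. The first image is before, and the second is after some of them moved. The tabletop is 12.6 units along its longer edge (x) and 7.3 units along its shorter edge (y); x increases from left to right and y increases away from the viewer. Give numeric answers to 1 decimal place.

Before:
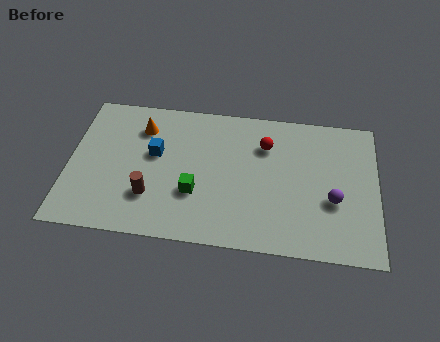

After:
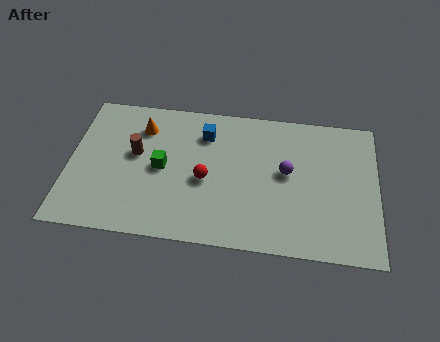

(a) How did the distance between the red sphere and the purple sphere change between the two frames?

-0.4

The distance was about 3.8 in the first image and 3.4 in the second, so they moved 0.4 units closer together.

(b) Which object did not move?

the orange cone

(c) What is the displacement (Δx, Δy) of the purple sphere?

(-1.9, 1.2)

The purple sphere started near (10.8, 2.8) and ended near (8.9, 4.0).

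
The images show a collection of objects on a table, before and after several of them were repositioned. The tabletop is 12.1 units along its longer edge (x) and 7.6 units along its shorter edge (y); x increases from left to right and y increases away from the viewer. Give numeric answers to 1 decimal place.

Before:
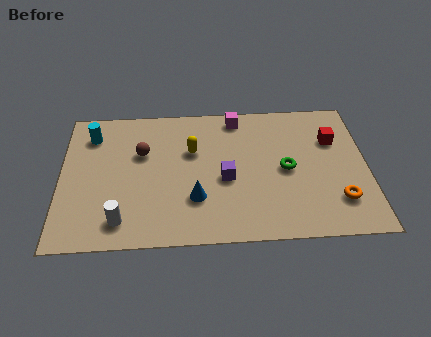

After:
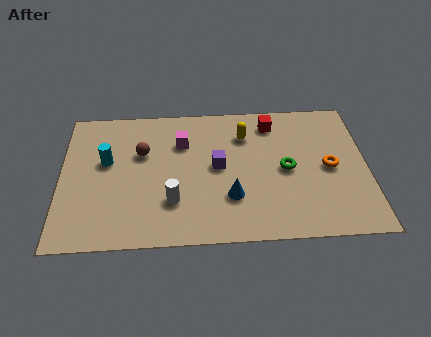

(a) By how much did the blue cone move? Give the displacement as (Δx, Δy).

(1.4, 0.0)

The blue cone started near (5.3, 2.3) and ended near (6.7, 2.3).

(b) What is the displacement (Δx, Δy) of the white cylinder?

(2.0, 0.9)

The white cylinder was at about (2.4, 1.3) and moved to about (4.4, 2.2).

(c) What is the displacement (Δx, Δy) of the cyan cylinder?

(0.6, -1.5)

From the two frames, the cyan cylinder sits at roughly (1.2, 6.0) before and (1.8, 4.5) after.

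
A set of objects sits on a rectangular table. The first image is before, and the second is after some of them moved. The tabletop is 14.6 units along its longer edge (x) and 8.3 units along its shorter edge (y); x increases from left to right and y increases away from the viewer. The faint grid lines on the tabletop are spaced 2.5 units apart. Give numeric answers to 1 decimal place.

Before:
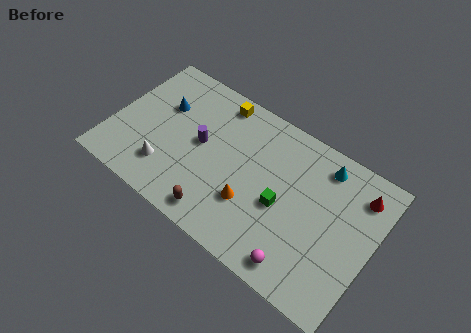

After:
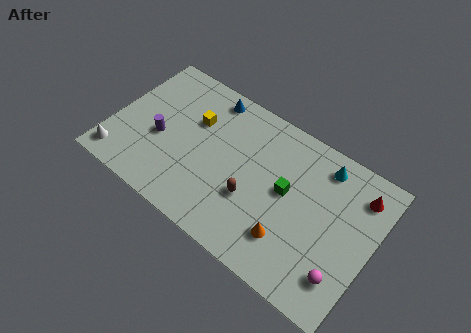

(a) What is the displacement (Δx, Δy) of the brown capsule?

(1.5, 1.9)

The brown capsule was at about (6.6, 1.1) and moved to about (8.1, 3.0).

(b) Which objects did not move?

the cyan cone and the red cone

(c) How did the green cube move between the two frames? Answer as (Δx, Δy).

(0.1, 0.9)

From the two frames, the green cube sits at roughly (9.7, 3.6) before and (9.8, 4.5) after.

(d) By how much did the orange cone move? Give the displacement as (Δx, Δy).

(2.3, -0.6)

The orange cone was at about (8.1, 2.7) and moved to about (10.4, 2.1).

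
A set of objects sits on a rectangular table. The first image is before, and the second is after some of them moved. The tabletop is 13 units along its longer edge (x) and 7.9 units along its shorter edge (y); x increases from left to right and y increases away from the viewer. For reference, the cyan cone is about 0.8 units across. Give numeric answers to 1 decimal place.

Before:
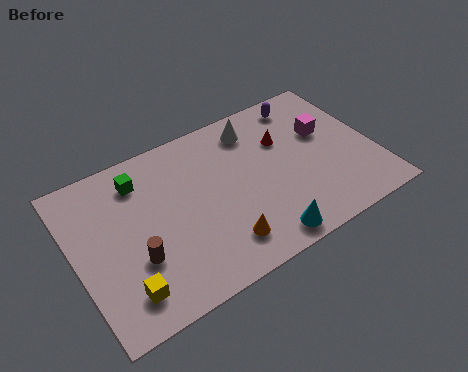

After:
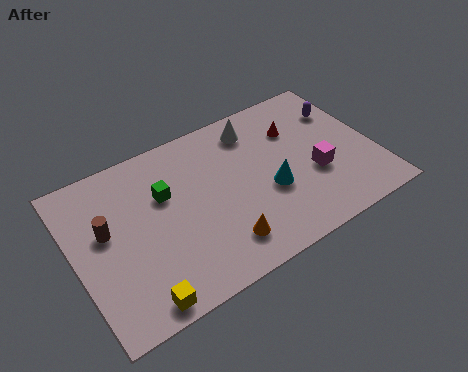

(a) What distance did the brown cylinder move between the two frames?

2.1

The brown cylinder moved from about (2.4, 2.7) to (1.4, 4.6), a distance of √(1.0² + 1.9²) ≈ 2.1.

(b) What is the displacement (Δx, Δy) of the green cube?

(0.9, -1.2)

From the two frames, the green cube sits at roughly (3.1, 6.3) before and (4.0, 5.1) after.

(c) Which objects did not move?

the orange cone and the white cone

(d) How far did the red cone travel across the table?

0.7

From (9.3, 5.3) to (9.9, 5.6), the red cone covered √(0.6² + 0.3²) ≈ 0.7 units.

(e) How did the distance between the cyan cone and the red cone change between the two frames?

-1.7

They were about 4.7 units apart before and 3.0 after — 1.7 units closer together.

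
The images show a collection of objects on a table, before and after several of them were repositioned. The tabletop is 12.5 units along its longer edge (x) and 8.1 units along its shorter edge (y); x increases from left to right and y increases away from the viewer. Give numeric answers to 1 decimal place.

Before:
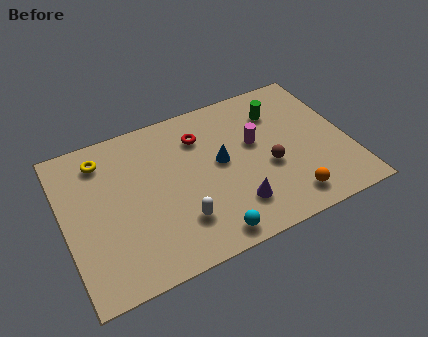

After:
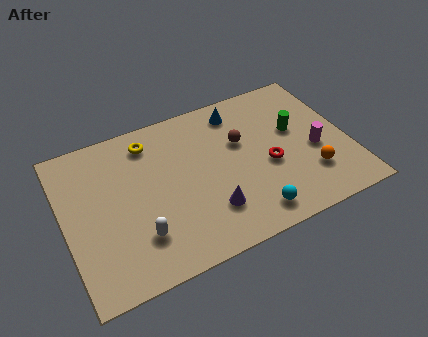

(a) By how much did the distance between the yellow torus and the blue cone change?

-1.5

The distance was about 5.5 in the first image and 4.0 in the second, so they moved 1.5 units closer together.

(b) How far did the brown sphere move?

2.1

The brown sphere moved from about (8.9, 3.3) to (7.9, 5.1), a distance of √(1.0² + 1.8²) ≈ 2.1.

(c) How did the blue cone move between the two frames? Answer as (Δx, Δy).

(1.1, 2.4)

The blue cone was at about (6.9, 4.4) and moved to about (8.0, 6.8).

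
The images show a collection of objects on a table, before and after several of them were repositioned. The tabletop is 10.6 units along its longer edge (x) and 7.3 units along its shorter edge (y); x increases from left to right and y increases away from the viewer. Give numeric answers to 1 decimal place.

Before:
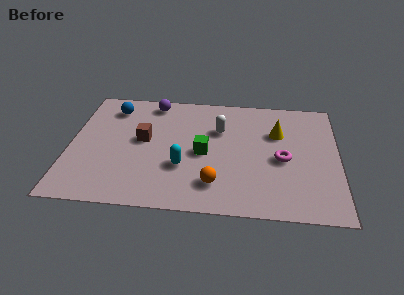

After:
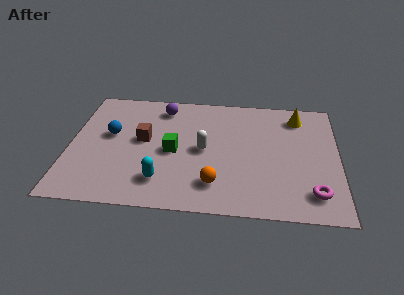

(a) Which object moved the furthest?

the magenta torus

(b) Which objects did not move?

the brown cube and the orange sphere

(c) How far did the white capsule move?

1.4

The white capsule was near (5.9, 4.9) before and (5.3, 3.6) after, so it travelled √(0.6² + 1.3²) ≈ 1.4 units.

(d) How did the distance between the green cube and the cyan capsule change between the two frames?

+0.6

They were about 1.2 units apart before and 1.8 after — 0.6 units further apart.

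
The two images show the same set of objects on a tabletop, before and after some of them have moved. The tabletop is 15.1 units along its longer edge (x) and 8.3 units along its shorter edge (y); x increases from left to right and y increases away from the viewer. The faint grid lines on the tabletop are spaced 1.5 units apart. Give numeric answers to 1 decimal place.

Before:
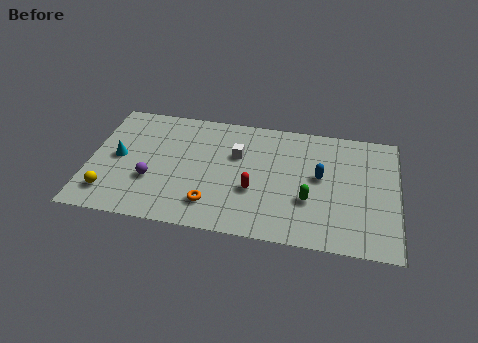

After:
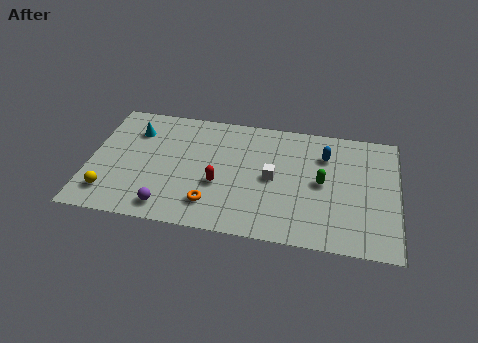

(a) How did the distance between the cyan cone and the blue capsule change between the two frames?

-0.5

The distance was about 9.9 in the first image and 9.4 in the second, so they moved 0.5 units closer together.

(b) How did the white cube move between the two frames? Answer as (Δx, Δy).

(1.8, -1.3)

The white cube started near (7.2, 5.4) and ended near (9.0, 4.1).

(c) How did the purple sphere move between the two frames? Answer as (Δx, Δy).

(0.9, -1.7)

The purple sphere was at about (3.1, 2.9) and moved to about (4.0, 1.2).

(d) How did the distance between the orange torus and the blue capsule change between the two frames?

+1.0

Before: roughly 5.9 units apart; after: 6.9. That's 1.0 units further apart.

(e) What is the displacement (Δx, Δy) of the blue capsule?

(0.2, 1.5)

From the two frames, the blue capsule sits at roughly (11.3, 4.6) before and (11.5, 6.1) after.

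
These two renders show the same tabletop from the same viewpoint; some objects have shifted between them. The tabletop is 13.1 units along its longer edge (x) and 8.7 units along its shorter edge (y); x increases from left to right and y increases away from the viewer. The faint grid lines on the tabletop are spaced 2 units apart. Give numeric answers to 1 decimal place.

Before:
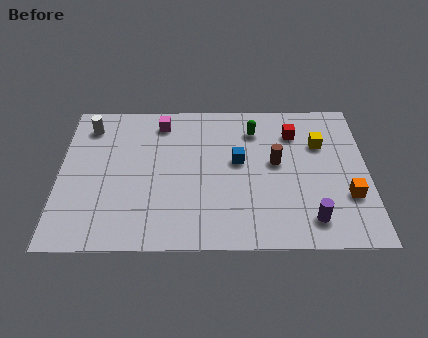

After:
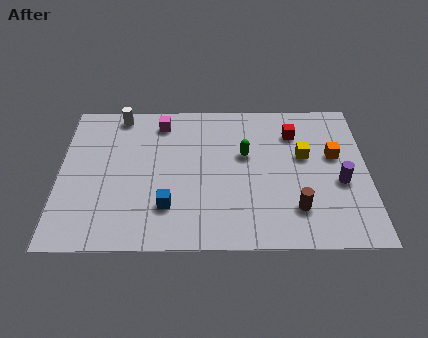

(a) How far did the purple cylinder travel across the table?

2.5

The purple cylinder was near (10.6, 1.5) before and (11.9, 3.6) after, so it travelled √(1.3² + 2.1²) ≈ 2.5 units.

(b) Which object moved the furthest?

the blue cube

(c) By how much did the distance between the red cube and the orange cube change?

-2.2

They were about 4.4 units apart before and 2.2 after — 2.2 units closer together.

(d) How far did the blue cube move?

4.0

The blue cube moved from about (7.6, 4.9) to (4.6, 2.3), a distance of √(3.0² + 2.6²) ≈ 4.0.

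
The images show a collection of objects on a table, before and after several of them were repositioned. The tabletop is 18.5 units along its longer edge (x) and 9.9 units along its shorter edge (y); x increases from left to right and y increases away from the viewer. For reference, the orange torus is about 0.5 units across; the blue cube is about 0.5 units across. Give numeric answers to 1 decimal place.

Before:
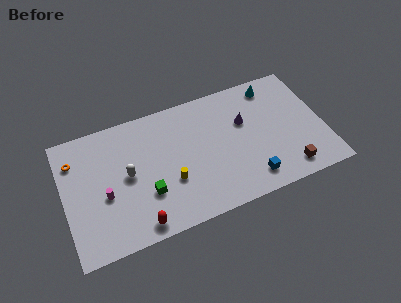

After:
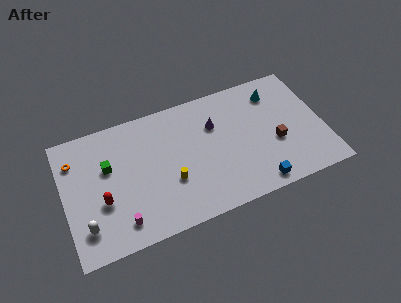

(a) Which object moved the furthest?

the white capsule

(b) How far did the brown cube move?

2.5

The brown cube was near (15.6, 1.5) before and (15.0, 3.9) after, so it travelled √(0.6² + 2.4²) ≈ 2.5 units.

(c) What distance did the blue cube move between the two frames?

0.7

The blue cube was near (12.9, 1.7) before and (13.3, 1.1) after, so it travelled √(0.4² + 0.6²) ≈ 0.7 units.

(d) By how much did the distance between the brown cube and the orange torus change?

-1.3

The distance was about 15.9 in the first image and 14.6 in the second, so they moved 1.3 units closer together.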